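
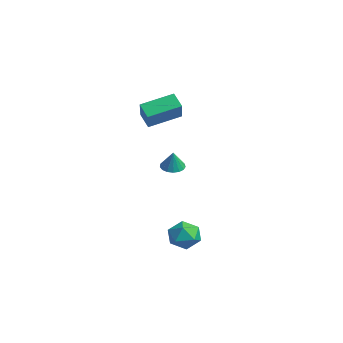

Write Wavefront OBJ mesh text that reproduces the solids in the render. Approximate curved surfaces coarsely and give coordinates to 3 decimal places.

v 0.011 0.76 0.543
v 0.614 0.855 0.349
v 0.369 0.64 1.597
v 0.513 1.136 0.415
v 0.297 1.332 0.511
v 0.016 1.396 0.613
v -0.266 1.315 0.7
v -0.485 1.106 0.75
v -0.59 0.819 0.753
v -0.557 0.517 0.708
v -0.394 0.272 0.625
v -0.138 0.138 0.523
v 0.152 0.147 0.425
v 0.41 0.296 0.355
v 0.577 0.551 0.327
v 3.539 0.749 -3.189
v 4.127 0.149 -2.801
v 2.393 -0.149 -2.839
v 2.981 -0.749 -2.451
v 2.831 0.074 -2.055
v 3.539 0.629 -2.271
v 2.981 -0.629 -3.369
v 3.689 -0.074 -3.585
v 3.782 -0.702 -2.912
v 3.689 -0.268 -2.1
v 2.831 0.268 -3.54
v 2.738 0.702 -2.728
v -4.209 0.745 2.728
v -3.037 0.24 3.866
v -4.009 2.54 3.319
v -2.837 2.035 4.457
v -3.503 0.885 2.063
v -2.331 0.38 3.201
v -3.303 2.68 2.654
v -2.131 2.175 3.792
f 2 1 4
f 2 4 3
f 4 1 5
f 4 5 3
f 5 1 6
f 5 6 3
f 6 1 7
f 6 7 3
f 7 1 8
f 7 8 3
f 8 1 9
f 8 9 3
f 9 1 10
f 9 10 3
f 10 1 11
f 10 11 3
f 11 1 12
f 11 12 3
f 12 1 13
f 12 13 3
f 13 1 14
f 13 14 3
f 14 1 15
f 14 15 3
f 15 1 2
f 15 2 3
f 16 27 21
f 16 21 17
f 16 17 23
f 16 23 26
f 16 26 27
f 17 21 25
f 21 27 20
f 27 26 18
f 26 23 22
f 23 17 24
f 19 25 20
f 19 20 18
f 19 18 22
f 19 22 24
f 19 24 25
f 20 25 21
f 18 20 27
f 22 18 26
f 24 22 23
f 25 24 17
f 29 31 28
f 32 29 28
f 28 31 30
f 30 32 28
f 29 35 31
f 33 29 32
f 33 35 29
f 31 35 30
f 34 32 30
f 30 35 34
f 34 33 32
f 35 33 34



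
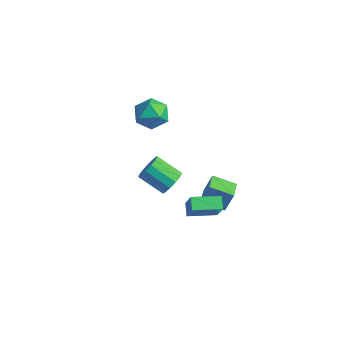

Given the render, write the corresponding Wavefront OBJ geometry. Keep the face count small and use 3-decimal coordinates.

v -4.078 2.727 1.565
v -3.069 2.185 1.529
v -4.851 1.235 2.351
v -3.842 0.693 2.315
v -3.989 1.583 3.022
v -3.511 2.505 2.536
v -4.409 0.915 1.344
v -3.931 1.837 0.858
v -3.273 1.065 1.392
v -3.014 1.478 2.429
v -4.906 1.942 1.451
v -4.647 2.355 2.488
v 3.484 -2.323 1.352
v 2.908 -1.865 1.777
v 2.701 -1.959 -0.101
v 2.125 -1.501 0.324
v 4.455 -0.939 1.176
v 3.879 -0.481 1.601
v 3.672 -0.575 -0.277
v 3.096 -0.117 0.148
v 1.176 0.853 -0.965
v 1.421 1.291 0.299
v 2.33 1.62 -1.455
v 2.575 2.059 -0.191
v 1.905 -0.119 -0.769
v 2.15 0.32 0.495
v 3.059 0.649 -1.259
v 3.304 1.087 0.005
v 0.874 -1.273 1.078
v 1.376 -1.519 1.719
v -0.013 -2.052 2.602
v -0.514 -1.807 1.962
v 1.257 -1.063 1.808
v -0.131 -1.596 2.691
v 1.017 -0.675 1.664
v -0.372 -1.208 2.548
v 0.732 -0.476 1.335
v -0.657 -1.009 2.218
v 0.491 -0.53 0.925
v -0.897 -1.063 1.808
v 0.373 -0.821 0.563
v -1.016 -1.354 1.446
v 0.413 -1.255 0.365
v -0.975 -1.788 1.248
v 0.601 -1.695 0.393
v -0.788 -2.228 1.276
v 0.875 -2.001 0.639
v -0.514 -2.534 1.522
v 1.148 -2.076 1.025
v -0.24 -2.609 1.908
v 1.335 -1.897 1.428
v -0.053 -2.43 2.311
f 1 12 6
f 1 6 2
f 1 2 8
f 1 8 11
f 1 11 12
f 2 6 10
f 6 12 5
f 12 11 3
f 11 8 7
f 8 2 9
f 4 10 5
f 4 5 3
f 4 3 7
f 4 7 9
f 4 9 10
f 5 10 6
f 3 5 12
f 7 3 11
f 9 7 8
f 10 9 2
f 14 16 13
f 17 14 13
f 13 16 15
f 15 17 13
f 14 20 16
f 18 14 17
f 18 20 14
f 16 20 15
f 19 17 15
f 15 20 19
f 19 18 17
f 20 18 19
f 22 24 21
f 25 22 21
f 21 24 23
f 23 25 21
f 22 28 24
f 26 22 25
f 26 28 22
f 24 28 23
f 27 25 23
f 23 28 27
f 27 26 25
f 28 26 27
f 30 29 33
f 30 33 31
f 31 33 34
f 31 34 32
f 33 29 35
f 33 35 34
f 34 35 36
f 34 36 32
f 35 29 37
f 35 37 36
f 36 37 38
f 36 38 32
f 37 29 39
f 37 39 38
f 38 39 40
f 38 40 32
f 39 29 41
f 39 41 40
f 40 41 42
f 40 42 32
f 41 29 43
f 41 43 42
f 42 43 44
f 42 44 32
f 43 29 45
f 43 45 44
f 44 45 46
f 44 46 32
f 45 29 47
f 45 47 46
f 46 47 48
f 46 48 32
f 47 29 49
f 47 49 48
f 48 49 50
f 48 50 32
f 49 29 51
f 49 51 50
f 50 51 52
f 50 52 32
f 51 29 30
f 51 30 52
f 52 30 31
f 52 31 32



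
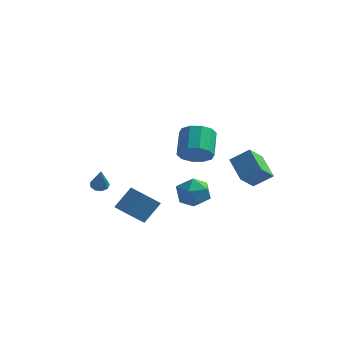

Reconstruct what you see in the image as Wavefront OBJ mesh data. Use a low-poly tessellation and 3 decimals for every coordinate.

v -1.308 -1.322 -4.974
v -1.93 -2.408 -3.823
v -2.388 -0.692 -4.962
v -3.009 -1.778 -3.811
v -0.711 -0.322 -3.709
v -1.332 -1.408 -2.558
v -1.79 0.308 -3.697
v -2.412 -0.778 -2.546
v -3.901 -1.868 -2.091
v -3.583 -2.254 -2.385
v -3.419 -2.632 -0.569
v -3.362 -1.937 -2.296
v -3.393 -1.587 -2.111
v -3.662 -1.369 -1.916
v -4.042 -1.384 -1.804
v -4.356 -1.626 -1.826
v -4.457 -1.98 -1.972
v -4.298 -2.283 -2.174
v -3.953 -2.391 -2.337
v 3.334 -2.989 0.032
v 3.762 -3.455 -0.898
v 1.998 -4.225 0.038
v 2.426 -4.691 -0.892
v 2.98 -4.773 0.083
v 3.805 -4.009 0.08
v 1.955 -3.671 -0.94
v 2.78 -2.907 -0.943
v 2.909 -3.876 -1.499
v 3.542 -4.558 -0.867
v 2.218 -3.122 0.007
v 2.851 -3.804 0.639
v 2.847 -3.478 2.346
v 3.746 -3.593 2.877
v 3.291 -2.218 3.945
v 2.393 -2.102 3.414
v 3.853 -3.179 2.389
v 3.399 -1.804 3.457
v 3.576 -2.879 1.885
v 3.122 -1.503 2.953
v 3.021 -2.807 1.556
v 2.566 -1.432 2.625
v 2.399 -2.992 1.53
v 1.945 -1.616 2.598
v 1.949 -3.362 1.815
v 1.494 -1.987 2.883
v 1.841 -3.776 2.303
v 1.387 -2.401 3.371
v 2.118 -4.077 2.807
v 1.664 -2.701 3.875
v 2.674 -4.148 3.135
v 2.219 -2.773 4.204
v 3.295 -3.964 3.162
v 2.841 -2.588 4.23
v 4.119 2.122 -2.416
v 3.802 0.894 -1.361
v 2.969 3.2 -1.506
v 2.652 1.971 -0.451
v 5.208 2.569 -1.569
v 4.891 1.34 -0.514
v 4.058 3.646 -0.659
v 3.741 2.418 0.396
f 2 4 1
f 5 2 1
f 1 4 3
f 3 5 1
f 2 8 4
f 6 2 5
f 6 8 2
f 4 8 3
f 7 5 3
f 3 8 7
f 7 6 5
f 8 6 7
f 10 9 12
f 10 12 11
f 12 9 13
f 12 13 11
f 13 9 14
f 13 14 11
f 14 9 15
f 14 15 11
f 15 9 16
f 15 16 11
f 16 9 17
f 16 17 11
f 17 9 18
f 17 18 11
f 18 9 19
f 18 19 11
f 19 9 10
f 19 10 11
f 20 31 25
f 20 25 21
f 20 21 27
f 20 27 30
f 20 30 31
f 21 25 29
f 25 31 24
f 31 30 22
f 30 27 26
f 27 21 28
f 23 29 24
f 23 24 22
f 23 22 26
f 23 26 28
f 23 28 29
f 24 29 25
f 22 24 31
f 26 22 30
f 28 26 27
f 29 28 21
f 33 32 36
f 33 36 34
f 34 36 37
f 34 37 35
f 36 32 38
f 36 38 37
f 37 38 39
f 37 39 35
f 38 32 40
f 38 40 39
f 39 40 41
f 39 41 35
f 40 32 42
f 40 42 41
f 41 42 43
f 41 43 35
f 42 32 44
f 42 44 43
f 43 44 45
f 43 45 35
f 44 32 46
f 44 46 45
f 45 46 47
f 45 47 35
f 46 32 48
f 46 48 47
f 47 48 49
f 47 49 35
f 48 32 50
f 48 50 49
f 49 50 51
f 49 51 35
f 50 32 52
f 50 52 51
f 51 52 53
f 51 53 35
f 52 32 33
f 52 33 53
f 53 33 34
f 53 34 35
f 55 57 54
f 58 55 54
f 54 57 56
f 56 58 54
f 55 61 57
f 59 55 58
f 59 61 55
f 57 61 56
f 60 58 56
f 56 61 60
f 60 59 58
f 61 59 60



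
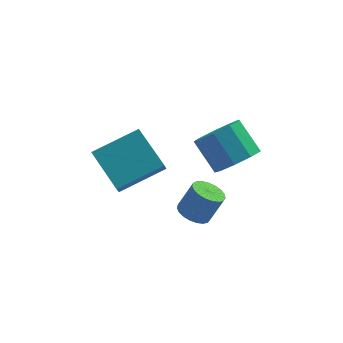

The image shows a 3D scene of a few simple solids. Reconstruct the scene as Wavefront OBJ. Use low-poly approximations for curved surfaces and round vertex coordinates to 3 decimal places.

v 2.629 1.634 -1.338
v 3.138 2.46 -1.713
v 2.399 3.412 -0.617
v 1.891 2.586 -0.242
v 2.521 2.377 -2.058
v 1.782 3.33 -0.961
v 1.954 1.946 -2.065
v 1.216 2.899 -0.968
v 1.704 1.37 -1.733
v 0.965 2.322 -0.636
v 1.887 0.916 -1.216
v 1.148 1.869 -0.119
v 2.417 0.798 -0.756
v 1.678 1.751 0.341
v 3.046 1.072 -0.569
v 2.308 2.024 0.528
v 3.481 1.608 -0.742
v 2.742 2.56 0.355
v 3.517 2.156 -1.194
v 2.778 3.109 -0.097
v -2.887 3.035 -1.91
v -2.988 2.551 -1.256
v -1.011 3.669 -1.153
v -1.112 3.185 -0.499
v -1.988 1.535 -2.881
v -2.089 1.051 -2.227
v -0.112 2.169 -2.124
v -0.213 1.685 -1.47
v 0.888 1.266 -4.162
v 1.41 0.813 -4.364
v 2.015 0.982 -3.18
v 1.492 1.434 -2.978
v 1.517 1.077 -4.457
v 2.122 1.246 -3.273
v 1.515 1.374 -4.498
v 2.12 1.542 -3.314
v 1.405 1.652 -4.481
v 2.01 1.82 -3.297
v 1.205 1.863 -4.409
v 1.81 2.031 -3.225
v 0.951 1.971 -4.294
v 1.555 2.139 -3.11
v 0.685 1.957 -4.157
v 1.29 2.125 -2.973
v 0.455 1.823 -4.02
v 1.059 1.992 -2.836
v 0.299 1.594 -3.908
v 0.904 1.762 -2.724
v 0.245 1.307 -3.84
v 0.85 1.475 -2.656
v 0.302 1.013 -3.827
v 0.907 1.182 -2.643
v 0.461 0.764 -3.873
v 1.065 0.932 -2.689
v 0.693 0.6 -3.968
v 1.298 0.769 -2.784
v 0.959 0.552 -4.097
v 1.564 0.721 -2.913
v 1.212 0.628 -4.237
v 1.817 0.796 -3.053
f 2 1 5
f 2 5 3
f 3 5 6
f 3 6 4
f 5 1 7
f 5 7 6
f 6 7 8
f 6 8 4
f 7 1 9
f 7 9 8
f 8 9 10
f 8 10 4
f 9 1 11
f 9 11 10
f 10 11 12
f 10 12 4
f 11 1 13
f 11 13 12
f 12 13 14
f 12 14 4
f 13 1 15
f 13 15 14
f 14 15 16
f 14 16 4
f 15 1 17
f 15 17 16
f 16 17 18
f 16 18 4
f 17 1 19
f 17 19 18
f 18 19 20
f 18 20 4
f 19 1 2
f 19 2 20
f 20 2 3
f 20 3 4
f 22 24 21
f 25 22 21
f 21 24 23
f 23 25 21
f 22 28 24
f 26 22 25
f 26 28 22
f 24 28 23
f 27 25 23
f 23 28 27
f 27 26 25
f 28 26 27
f 30 29 33
f 30 33 31
f 31 33 34
f 31 34 32
f 33 29 35
f 33 35 34
f 34 35 36
f 34 36 32
f 35 29 37
f 35 37 36
f 36 37 38
f 36 38 32
f 37 29 39
f 37 39 38
f 38 39 40
f 38 40 32
f 39 29 41
f 39 41 40
f 40 41 42
f 40 42 32
f 41 29 43
f 41 43 42
f 42 43 44
f 42 44 32
f 43 29 45
f 43 45 44
f 44 45 46
f 44 46 32
f 45 29 47
f 45 47 46
f 46 47 48
f 46 48 32
f 47 29 49
f 47 49 48
f 48 49 50
f 48 50 32
f 49 29 51
f 49 51 50
f 50 51 52
f 50 52 32
f 51 29 53
f 51 53 52
f 52 53 54
f 52 54 32
f 53 29 55
f 53 55 54
f 54 55 56
f 54 56 32
f 55 29 57
f 55 57 56
f 56 57 58
f 56 58 32
f 57 29 59
f 57 59 58
f 58 59 60
f 58 60 32
f 59 29 30
f 59 30 60
f 60 30 31
f 60 31 32



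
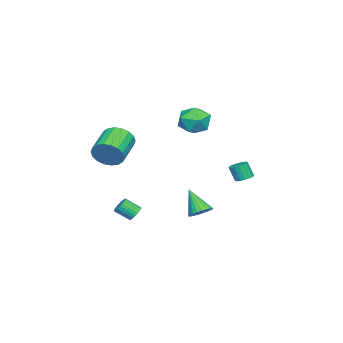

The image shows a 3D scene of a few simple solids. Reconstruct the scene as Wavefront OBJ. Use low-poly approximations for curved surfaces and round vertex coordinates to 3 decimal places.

v -3.649 4.127 -0.89
v -3.165 3.863 -0.99
v -3.187 3.47 -0.049
v -3.671 3.733 0.05
v -3.09 4.1 -0.889
v -3.111 3.706 0.052
v -3.143 4.342 -0.789
v -3.164 3.949 0.152
v -3.311 4.536 -0.712
v -3.333 4.143 0.229
v -3.558 4.636 -0.676
v -3.579 4.242 0.265
v -3.825 4.619 -0.689
v -3.846 4.225 0.252
v -4.052 4.489 -0.748
v -4.073 4.096 0.193
v -4.187 4.276 -0.84
v -4.208 3.883 0.101
v -4.198 4.029 -0.944
v -4.22 3.636 -0.003
v -4.084 3.805 -1.035
v -4.106 3.411 -0.094
v -3.87 3.654 -1.093
v -3.892 3.261 -0.152
v -3.606 3.611 -1.105
v -3.628 3.218 -0.164
v -3.352 3.687 -1.068
v -3.373 3.293 -0.127
v 1.588 -0.161 -2.19
v 1.946 0.141 -1.942
v 2.189 -0.657 -1.321
v 1.832 -0.959 -1.57
v 1.776 0.178 -1.829
v 2.02 -0.62 -1.208
v 1.579 0.163 -1.771
v 1.822 -0.636 -1.15
v 1.382 0.098 -1.776
v 1.626 -0.7 -1.156
v 1.217 -0.006 -1.845
v 1.461 -0.804 -1.225
v 1.109 -0.133 -1.967
v 1.352 -0.931 -1.346
v 1.073 -0.265 -2.122
v 1.317 -1.063 -1.501
v 1.116 -0.381 -2.288
v 1.36 -1.179 -1.667
v 1.231 -0.463 -2.439
v 1.474 -1.261 -1.818
v 1.4 -0.5 -2.552
v 1.644 -1.298 -1.931
v 1.598 -0.484 -2.61
v 1.841 -1.283 -1.989
v 1.794 -0.42 -2.604
v 2.038 -1.218 -1.984
v 1.959 -0.316 -2.535
v 2.203 -1.114 -1.915
v 2.068 -0.189 -2.414
v 2.311 -0.987 -1.793
v 2.103 -0.057 -2.259
v 2.347 -0.855 -1.638
v 2.06 0.059 -2.093
v 2.304 -0.739 -1.472
v -3.4 2.022 2.572
v -2.818 1.749 3.431
v -4.362 0.591 2.769
v -3.78 0.318 3.628
v -4.435 1.166 3.671
v -3.841 2.051 3.549
v -3.339 0.289 2.651
v -2.745 1.174 2.529
v -2.781 0.678 3.48
v -3.459 1.22 4.11
v -3.721 1.12 2.09
v -4.399 1.662 2.72
v 2.9 4.092 -0.843
v 3.314 3.561 -1.037
v 2.38 3.208 0.463
v 3.481 3.703 -0.874
v 3.561 3.903 -0.707
v 3.539 4.133 -0.56
v 3.421 4.356 -0.456
v 3.223 4.539 -0.411
v 2.976 4.654 -0.432
v 2.718 4.683 -0.516
v 2.487 4.622 -0.649
v 2.319 4.481 -0.811
v 2.24 4.28 -0.979
v 2.261 4.051 -1.125
v 2.38 3.828 -1.229
v 2.578 3.645 -1.274
v 2.825 3.53 -1.253
v 3.083 3.5 -1.17
v 4.218 -0.557 3.086
v 4.506 -1.025 3.824
v 2.829 -1.13 4.412
v 2.542 -0.663 3.674
v 4.526 -0.636 3.95
v 2.849 -0.741 4.537
v 4.485 -0.231 3.904
v 2.808 -0.336 4.492
v 4.391 0.109 3.697
v 2.714 0.004 4.284
v 4.262 0.317 3.368
v 2.585 0.212 3.956
v 4.126 0.352 2.984
v 2.449 0.247 3.571
v 4.007 0.207 2.62
v 2.33 0.102 3.207
v 3.931 -0.09 2.348
v 2.254 -0.195 2.936
v 3.911 -0.479 2.223
v 2.234 -0.584 2.81
v 3.952 -0.884 2.268
v 2.275 -0.989 2.856
v 4.046 -1.224 2.476
v 2.369 -1.329 3.063
v 4.175 -1.432 2.804
v 2.498 -1.537 3.392
v 4.311 -1.467 3.189
v 2.634 -1.572 3.776
v 4.43 -1.322 3.553
v 2.753 -1.427 4.14
f 2 1 5
f 2 5 3
f 3 5 6
f 3 6 4
f 5 1 7
f 5 7 6
f 6 7 8
f 6 8 4
f 7 1 9
f 7 9 8
f 8 9 10
f 8 10 4
f 9 1 11
f 9 11 10
f 10 11 12
f 10 12 4
f 11 1 13
f 11 13 12
f 12 13 14
f 12 14 4
f 13 1 15
f 13 15 14
f 14 15 16
f 14 16 4
f 15 1 17
f 15 17 16
f 16 17 18
f 16 18 4
f 17 1 19
f 17 19 18
f 18 19 20
f 18 20 4
f 19 1 21
f 19 21 20
f 20 21 22
f 20 22 4
f 21 1 23
f 21 23 22
f 22 23 24
f 22 24 4
f 23 1 25
f 23 25 24
f 24 25 26
f 24 26 4
f 25 1 27
f 25 27 26
f 26 27 28
f 26 28 4
f 27 1 2
f 27 2 28
f 28 2 3
f 28 3 4
f 30 29 33
f 30 33 31
f 31 33 34
f 31 34 32
f 33 29 35
f 33 35 34
f 34 35 36
f 34 36 32
f 35 29 37
f 35 37 36
f 36 37 38
f 36 38 32
f 37 29 39
f 37 39 38
f 38 39 40
f 38 40 32
f 39 29 41
f 39 41 40
f 40 41 42
f 40 42 32
f 41 29 43
f 41 43 42
f 42 43 44
f 42 44 32
f 43 29 45
f 43 45 44
f 44 45 46
f 44 46 32
f 45 29 47
f 45 47 46
f 46 47 48
f 46 48 32
f 47 29 49
f 47 49 48
f 48 49 50
f 48 50 32
f 49 29 51
f 49 51 50
f 50 51 52
f 50 52 32
f 51 29 53
f 51 53 52
f 52 53 54
f 52 54 32
f 53 29 55
f 53 55 54
f 54 55 56
f 54 56 32
f 55 29 57
f 55 57 56
f 56 57 58
f 56 58 32
f 57 29 59
f 57 59 58
f 58 59 60
f 58 60 32
f 59 29 61
f 59 61 60
f 60 61 62
f 60 62 32
f 61 29 30
f 61 30 62
f 62 30 31
f 62 31 32
f 63 74 68
f 63 68 64
f 63 64 70
f 63 70 73
f 63 73 74
f 64 68 72
f 68 74 67
f 74 73 65
f 73 70 69
f 70 64 71
f 66 72 67
f 66 67 65
f 66 65 69
f 66 69 71
f 66 71 72
f 67 72 68
f 65 67 74
f 69 65 73
f 71 69 70
f 72 71 64
f 76 75 78
f 76 78 77
f 78 75 79
f 78 79 77
f 79 75 80
f 79 80 77
f 80 75 81
f 80 81 77
f 81 75 82
f 81 82 77
f 82 75 83
f 82 83 77
f 83 75 84
f 83 84 77
f 84 75 85
f 84 85 77
f 85 75 86
f 85 86 77
f 86 75 87
f 86 87 77
f 87 75 88
f 87 88 77
f 88 75 89
f 88 89 77
f 89 75 90
f 89 90 77
f 90 75 91
f 90 91 77
f 91 75 92
f 91 92 77
f 92 75 76
f 92 76 77
f 94 93 97
f 94 97 95
f 95 97 98
f 95 98 96
f 97 93 99
f 97 99 98
f 98 99 100
f 98 100 96
f 99 93 101
f 99 101 100
f 100 101 102
f 100 102 96
f 101 93 103
f 101 103 102
f 102 103 104
f 102 104 96
f 103 93 105
f 103 105 104
f 104 105 106
f 104 106 96
f 105 93 107
f 105 107 106
f 106 107 108
f 106 108 96
f 107 93 109
f 107 109 108
f 108 109 110
f 108 110 96
f 109 93 111
f 109 111 110
f 110 111 112
f 110 112 96
f 111 93 113
f 111 113 112
f 112 113 114
f 112 114 96
f 113 93 115
f 113 115 114
f 114 115 116
f 114 116 96
f 115 93 117
f 115 117 116
f 116 117 118
f 116 118 96
f 117 93 119
f 117 119 118
f 118 119 120
f 118 120 96
f 119 93 121
f 119 121 120
f 120 121 122
f 120 122 96
f 121 93 94
f 121 94 122
f 122 94 95
f 122 95 96



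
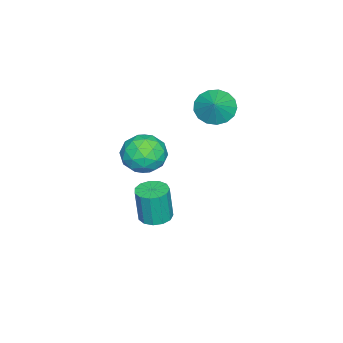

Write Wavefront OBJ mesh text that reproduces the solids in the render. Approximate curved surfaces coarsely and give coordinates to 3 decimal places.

v -3.971 2.41 2.644
v -3.337 2.764 1.832
v -3.009 2.73 3.536
v -3.607 3.187 1.973
v -3.961 3.433 2.267
v -4.318 3.444 2.648
v -4.595 3.218 3.028
v -4.729 2.807 3.32
v -4.689 2.305 3.458
v -4.485 1.827 3.409
v -4.164 1.483 3.185
v -3.798 1.351 2.837
v -3.472 1.462 2.445
v -3.26 1.79 2.099
v -3.211 2.26 1.878
v -1.602 0.199 -4.651
v -1.033 -0.481 -4.727
v -0.949 -0.639 -2.685
v -1.518 0.041 -2.609
v -0.754 -0.065 -4.707
v -0.67 -0.223 -2.665
v -0.744 0.435 -4.668
v -0.66 0.277 -2.626
v -1.007 0.86 -4.624
v -0.922 0.702 -2.582
v -1.459 1.075 -4.589
v -1.374 0.917 -2.547
v -1.956 1.012 -4.573
v -1.871 0.854 -2.531
v -2.341 0.691 -4.582
v -2.256 0.533 -2.54
v -2.491 0.214 -4.613
v -2.407 0.055 -2.571
v -2.36 -0.268 -4.656
v -2.275 -0.427 -2.614
v -1.988 -0.602 -4.697
v -1.903 -0.76 -2.655
v -1.493 -0.681 -4.724
v -1.408 -0.84 -2.682
v -0.625 -0.033 0.996
v -0.016 0.879 0.438
v 0.676 0.021 2.502
v 1.285 0.933 1.944
v 0.162 1.134 2.404
v -0.642 1.101 1.473
v 1.302 -0.201 1.467
v 0.498 -0.234 0.536
v 1.175 0.775 0.729
v 0.47 1.6 1.308
v 0.19 -0.7 1.632
v -0.515 0.125 2.211
v -0.435 0.419 0.585
v 1.095 0.481 2.355
v 0.434 0.6 2.626
v 0.792 1.136 2.298
v -0.803 0.549 1.193
v -0.445 1.085 0.865
v -0.34 1.235 2.021
v 1.105 -0.185 2.075
v 1.463 0.351 1.747
v -0.132 -0.236 0.642
v 0.226 0.3 0.314
v 1 -0.335 0.919
v 0.623 0.893 0.428
v 1.388 0.925 1.313
v 1.398 0.258 1.032
v 0.925 0.239 0.485
v 0.209 1.378 0.768
v 0.974 1.41 1.653
v 0.314 1.528 1.924
v -0.159 1.509 1.377
v 0.909 1.317 0.939
v -0.314 -0.51 1.287
v 0.451 -0.478 2.172
v 0.819 -0.609 1.563
v 0.346 -0.628 1.016
v -0.728 -0.025 1.627
v 0.037 0.007 2.512
v -0.265 0.661 2.455
v -0.738 0.642 1.908
v -0.249 -0.417 2.001
f 2 1 4
f 2 4 3
f 4 1 5
f 4 5 3
f 5 1 6
f 5 6 3
f 6 1 7
f 6 7 3
f 7 1 8
f 7 8 3
f 8 1 9
f 8 9 3
f 9 1 10
f 9 10 3
f 10 1 11
f 10 11 3
f 11 1 12
f 11 12 3
f 12 1 13
f 12 13 3
f 13 1 14
f 13 14 3
f 14 1 15
f 14 15 3
f 15 1 2
f 15 2 3
f 17 16 20
f 17 20 18
f 18 20 21
f 18 21 19
f 20 16 22
f 20 22 21
f 21 22 23
f 21 23 19
f 22 16 24
f 22 24 23
f 23 24 25
f 23 25 19
f 24 16 26
f 24 26 25
f 25 26 27
f 25 27 19
f 26 16 28
f 26 28 27
f 27 28 29
f 27 29 19
f 28 16 30
f 28 30 29
f 29 30 31
f 29 31 19
f 30 16 32
f 30 32 31
f 31 32 33
f 31 33 19
f 32 16 34
f 32 34 33
f 33 34 35
f 33 35 19
f 34 16 36
f 34 36 35
f 35 36 37
f 35 37 19
f 36 16 38
f 36 38 37
f 37 38 39
f 37 39 19
f 38 16 17
f 38 17 39
f 39 17 18
f 39 18 19
f 40 77 56
f 77 51 80
f 56 80 45
f 77 80 56
f 40 56 52
f 56 45 57
f 52 57 41
f 56 57 52
f 40 52 61
f 52 41 62
f 61 62 47
f 52 62 61
f 40 61 73
f 61 47 76
f 73 76 50
f 61 76 73
f 40 73 77
f 73 50 81
f 77 81 51
f 73 81 77
f 41 57 68
f 57 45 71
f 68 71 49
f 57 71 68
f 45 80 58
f 80 51 79
f 58 79 44
f 80 79 58
f 51 81 78
f 81 50 74
f 78 74 42
f 81 74 78
f 50 76 75
f 76 47 63
f 75 63 46
f 76 63 75
f 47 62 67
f 62 41 64
f 67 64 48
f 62 64 67
f 43 69 55
f 69 49 70
f 55 70 44
f 69 70 55
f 43 55 53
f 55 44 54
f 53 54 42
f 55 54 53
f 43 53 60
f 53 42 59
f 60 59 46
f 53 59 60
f 43 60 65
f 60 46 66
f 65 66 48
f 60 66 65
f 43 65 69
f 65 48 72
f 69 72 49
f 65 72 69
f 44 70 58
f 70 49 71
f 58 71 45
f 70 71 58
f 42 54 78
f 54 44 79
f 78 79 51
f 54 79 78
f 46 59 75
f 59 42 74
f 75 74 50
f 59 74 75
f 48 66 67
f 66 46 63
f 67 63 47
f 66 63 67
f 49 72 68
f 72 48 64
f 68 64 41
f 72 64 68



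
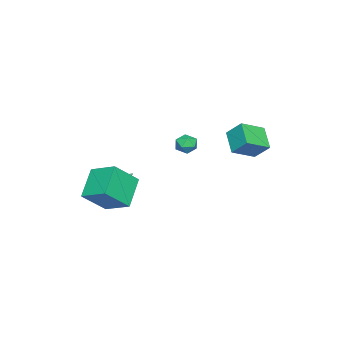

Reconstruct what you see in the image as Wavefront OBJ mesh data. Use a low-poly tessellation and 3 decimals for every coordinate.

v 3.514 -3.062 -3.297
v 1.906 -3.255 -1.976
v 3.885 -1.451 -2.61
v 2.278 -1.645 -1.288
v 4.722 -3.915 -1.952
v 3.115 -4.109 -0.63
v 5.094 -2.305 -1.264
v 3.486 -2.498 0.057
v -3.808 -1.229 -0.707
v -3.419 -0.697 -1.057
v -2.781 -1.703 -0.283
v -2.392 -1.171 -0.633
v -2.822 -0.995 -0.05
v -3.457 -0.702 -0.311
v -2.743 -1.698 -1.029
v -3.378 -1.405 -1.29
v -2.76 -0.987 -1.256
v -2.809 -0.553 -0.651
v -3.391 -1.847 -0.689
v -3.44 -1.413 -0.084
v -1.819 3.475 -0.304
v -2.885 2.705 0.642
v -1.673 4.423 0.632
v -2.738 3.653 1.578
v -0.582 2.607 0.382
v -1.647 1.837 1.328
v -0.435 3.555 1.318
v -1.501 2.785 2.264
v 1.251 -4.008 -3.009
v 1.92 -3.337 -3.26
v 0.529 -2.832 -1.791
v 1.487 -3.257 -3.593
v 0.979 -3.416 -3.741
v 0.558 -3.763 -3.657
v 0.357 -4.187 -3.366
v 0.439 -4.555 -2.962
v 0.78 -4.748 -2.573
v 1.27 -4.707 -2.322
v 1.754 -4.444 -2.289
v 2.079 -4.042 -2.485
v 2.14 -3.629 -2.846
f 2 4 1
f 5 2 1
f 1 4 3
f 3 5 1
f 2 8 4
f 6 2 5
f 6 8 2
f 4 8 3
f 7 5 3
f 3 8 7
f 7 6 5
f 8 6 7
f 9 20 14
f 9 14 10
f 9 10 16
f 9 16 19
f 9 19 20
f 10 14 18
f 14 20 13
f 20 19 11
f 19 16 15
f 16 10 17
f 12 18 13
f 12 13 11
f 12 11 15
f 12 15 17
f 12 17 18
f 13 18 14
f 11 13 20
f 15 11 19
f 17 15 16
f 18 17 10
f 22 24 21
f 25 22 21
f 21 24 23
f 23 25 21
f 22 28 24
f 26 22 25
f 26 28 22
f 24 28 23
f 27 25 23
f 23 28 27
f 27 26 25
f 28 26 27
f 30 29 32
f 30 32 31
f 32 29 33
f 32 33 31
f 33 29 34
f 33 34 31
f 34 29 35
f 34 35 31
f 35 29 36
f 35 36 31
f 36 29 37
f 36 37 31
f 37 29 38
f 37 38 31
f 38 29 39
f 38 39 31
f 39 29 40
f 39 40 31
f 40 29 41
f 40 41 31
f 41 29 30
f 41 30 31



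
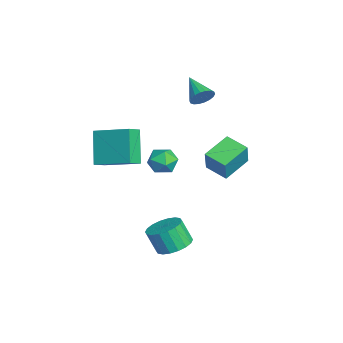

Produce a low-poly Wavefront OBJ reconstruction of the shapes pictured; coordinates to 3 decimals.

v -3.164 1.061 3.011
v -2.784 0.613 3.444
v -4.596 0.579 3.769
v -2.788 0.891 3.613
v -2.867 1.202 3.663
v -3.004 1.485 3.583
v -3.174 1.685 3.391
v -3.341 1.761 3.123
v -3.473 1.698 2.833
v -3.545 1.509 2.578
v -3.54 1.232 2.409
v -3.462 0.921 2.359
v -3.324 0.637 2.439
v -3.155 0.438 2.632
v -2.988 0.362 2.899
v -2.855 0.424 3.189
v 2.452 -1.191 -4.431
v 2.932 -0.416 -3.996
v 2.608 -0.934 -2.714
v 2.128 -1.709 -3.149
v 2.513 -0.262 -4.04
v 2.188 -0.78 -2.758
v 2.081 -0.291 -4.161
v 1.756 -0.809 -2.88
v 1.723 -0.499 -4.336
v 1.398 -1.017 -3.054
v 1.509 -0.844 -4.529
v 1.184 -1.362 -3.248
v 1.482 -1.258 -4.703
v 1.158 -1.776 -3.422
v 1.647 -1.658 -4.823
v 1.323 -2.176 -3.542
v 1.972 -1.966 -4.866
v 1.648 -2.484 -3.584
v 2.392 -2.12 -4.822
v 2.067 -2.638 -3.54
v 2.824 -2.091 -4.7
v 2.499 -2.609 -3.419
v 3.182 -1.883 -4.526
v 2.857 -2.401 -3.244
v 3.396 -1.538 -4.332
v 3.071 -2.056 -3.051
v 3.422 -1.124 -4.158
v 3.098 -1.642 -2.877
v 3.257 -0.724 -4.038
v 2.933 -1.242 -2.757
v -3.156 1.288 -2.405
v -2.526 1.115 -0.966
v -4.197 2.646 -1.785
v -3.567 2.472 -0.346
v -2.153 2.208 -2.734
v -1.523 2.034 -1.295
v -3.194 3.565 -2.114
v -2.564 3.392 -0.675
v -3.196 -1.199 -1.369
v -2.691 -0.45 -1.571
v -1.989 -1.85 -0.769
v -1.484 -1.101 -0.971
v -2.139 -1.056 -0.319
v -2.885 -0.653 -0.689
v -1.795 -1.647 -1.651
v -2.541 -1.244 -2.021
v -1.826 -0.727 -1.745
v -2.038 -0.362 -0.922
v -2.642 -1.938 -1.418
v -2.854 -1.573 -0.595
v -2.386 -4.193 1.319
v -1.74 -4.817 1.824
v -1.254 -2.463 2.011
v -0.608 -3.087 2.515
v -1.132 -4.313 -0.435
v -0.486 -4.937 0.069
v 0 -2.583 0.256
v 0.646 -3.207 0.761
f 2 1 4
f 2 4 3
f 4 1 5
f 4 5 3
f 5 1 6
f 5 6 3
f 6 1 7
f 6 7 3
f 7 1 8
f 7 8 3
f 8 1 9
f 8 9 3
f 9 1 10
f 9 10 3
f 10 1 11
f 10 11 3
f 11 1 12
f 11 12 3
f 12 1 13
f 12 13 3
f 13 1 14
f 13 14 3
f 14 1 15
f 14 15 3
f 15 1 16
f 15 16 3
f 16 1 2
f 16 2 3
f 18 17 21
f 18 21 19
f 19 21 22
f 19 22 20
f 21 17 23
f 21 23 22
f 22 23 24
f 22 24 20
f 23 17 25
f 23 25 24
f 24 25 26
f 24 26 20
f 25 17 27
f 25 27 26
f 26 27 28
f 26 28 20
f 27 17 29
f 27 29 28
f 28 29 30
f 28 30 20
f 29 17 31
f 29 31 30
f 30 31 32
f 30 32 20
f 31 17 33
f 31 33 32
f 32 33 34
f 32 34 20
f 33 17 35
f 33 35 34
f 34 35 36
f 34 36 20
f 35 17 37
f 35 37 36
f 36 37 38
f 36 38 20
f 37 17 39
f 37 39 38
f 38 39 40
f 38 40 20
f 39 17 41
f 39 41 40
f 40 41 42
f 40 42 20
f 41 17 43
f 41 43 42
f 42 43 44
f 42 44 20
f 43 17 45
f 43 45 44
f 44 45 46
f 44 46 20
f 45 17 18
f 45 18 46
f 46 18 19
f 46 19 20
f 48 50 47
f 51 48 47
f 47 50 49
f 49 51 47
f 48 54 50
f 52 48 51
f 52 54 48
f 50 54 49
f 53 51 49
f 49 54 53
f 53 52 51
f 54 52 53
f 55 66 60
f 55 60 56
f 55 56 62
f 55 62 65
f 55 65 66
f 56 60 64
f 60 66 59
f 66 65 57
f 65 62 61
f 62 56 63
f 58 64 59
f 58 59 57
f 58 57 61
f 58 61 63
f 58 63 64
f 59 64 60
f 57 59 66
f 61 57 65
f 63 61 62
f 64 63 56
f 68 70 67
f 71 68 67
f 67 70 69
f 69 71 67
f 68 74 70
f 72 68 71
f 72 74 68
f 70 74 69
f 73 71 69
f 69 74 73
f 73 72 71
f 74 72 73



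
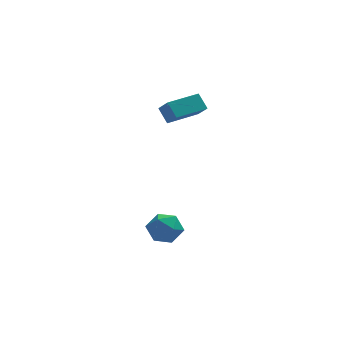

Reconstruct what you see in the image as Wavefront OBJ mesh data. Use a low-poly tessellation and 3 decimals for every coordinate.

v -2.191 1.983 2.238
v -1.87 1.321 2.915
v -0.654 2.796 2.303
v -0.333 2.134 2.98
v -1.867 1.426 1.54
v -1.546 0.764 2.217
v -0.33 2.239 1.605
v -0.009 1.577 2.282
v -2.554 -0.501 -3.257
v -1.807 -0.423 -3.797
v -2.853 -1.837 -3.863
v -2.106 -1.759 -4.403
v -2.007 -1.875 -3.49
v -1.822 -1.049 -3.116
v -2.838 -1.211 -4.544
v -2.653 -0.385 -4.17
v -1.982 -0.862 -4.592
v -1.469 -1.272 -3.941
v -3.191 -0.988 -3.719
v -2.678 -1.398 -3.068
f 2 4 1
f 5 2 1
f 1 4 3
f 3 5 1
f 2 8 4
f 6 2 5
f 6 8 2
f 4 8 3
f 7 5 3
f 3 8 7
f 7 6 5
f 8 6 7
f 9 20 14
f 9 14 10
f 9 10 16
f 9 16 19
f 9 19 20
f 10 14 18
f 14 20 13
f 20 19 11
f 19 16 15
f 16 10 17
f 12 18 13
f 12 13 11
f 12 11 15
f 12 15 17
f 12 17 18
f 13 18 14
f 11 13 20
f 15 11 19
f 17 15 16
f 18 17 10



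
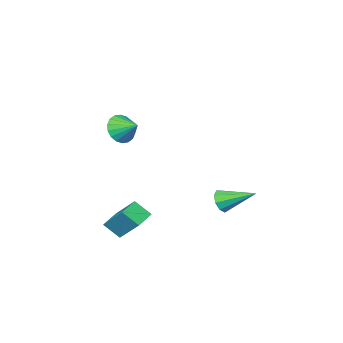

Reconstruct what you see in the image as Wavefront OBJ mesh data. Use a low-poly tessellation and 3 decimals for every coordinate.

v 3.155 -1.944 3.07
v 3.718 -1.566 2.574
v 2.945 -0.976 3.57
v 3.401 -1.534 2.379
v 3.035 -1.584 2.321
v 2.693 -1.704 2.411
v 2.442 -1.872 2.631
v 2.333 -2.055 2.939
v 2.386 -2.215 3.272
v 2.592 -2.322 3.566
v 2.909 -2.354 3.761
v 3.275 -2.305 3.819
v 3.617 -2.184 3.729
v 3.868 -2.016 3.509
v 3.977 -1.834 3.201
v 3.924 -1.673 2.868
v -2.605 -1.852 -3.211
v -2.135 -1.859 -2.678
v -3.515 -0.388 -2.389
v -1.981 -1.564 -3.032
v -2.118 -1.404 -3.47
v -2.483 -1.454 -3.786
v -2.905 -1.69 -3.833
v -3.186 -2.002 -3.589
v -3.195 -2.244 -3.168
v -2.928 -2.302 -2.767
v -2.509 -2.15 -2.573
v 2.278 -2.392 -3.662
v 2.22 -0.951 -2.291
v 3.218 -2.065 -3.966
v 3.16 -0.625 -2.594
v 2.74 -3.055 -2.946
v 2.682 -1.615 -1.574
v 3.68 -2.729 -3.249
v 3.622 -1.288 -1.878
f 2 1 4
f 2 4 3
f 4 1 5
f 4 5 3
f 5 1 6
f 5 6 3
f 6 1 7
f 6 7 3
f 7 1 8
f 7 8 3
f 8 1 9
f 8 9 3
f 9 1 10
f 9 10 3
f 10 1 11
f 10 11 3
f 11 1 12
f 11 12 3
f 12 1 13
f 12 13 3
f 13 1 14
f 13 14 3
f 14 1 15
f 14 15 3
f 15 1 16
f 15 16 3
f 16 1 2
f 16 2 3
f 18 17 20
f 18 20 19
f 20 17 21
f 20 21 19
f 21 17 22
f 21 22 19
f 22 17 23
f 22 23 19
f 23 17 24
f 23 24 19
f 24 17 25
f 24 25 19
f 25 17 26
f 25 26 19
f 26 17 27
f 26 27 19
f 27 17 18
f 27 18 19
f 29 31 28
f 32 29 28
f 28 31 30
f 30 32 28
f 29 35 31
f 33 29 32
f 33 35 29
f 31 35 30
f 34 32 30
f 30 35 34
f 34 33 32
f 35 33 34



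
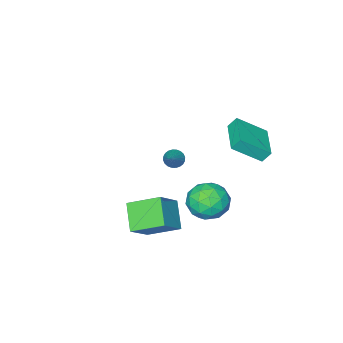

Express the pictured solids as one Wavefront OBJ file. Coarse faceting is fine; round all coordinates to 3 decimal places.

v -2.619 -3.473 -2.65
v -2.155 -3.877 -2.786
v -1.321 -2.407 -1.39
v -2.124 -3.708 -2.962
v -2.169 -3.502 -3.089
v -2.282 -3.293 -3.15
v -2.446 -3.111 -3.135
v -2.637 -2.984 -3.046
v -2.825 -2.931 -2.897
v -2.981 -2.962 -2.71
v -3.083 -3.07 -2.514
v -3.114 -3.239 -2.338
v -3.069 -3.444 -2.211
v -2.956 -3.654 -2.15
v -2.792 -3.836 -2.165
v -2.601 -3.963 -2.254
v -2.413 -4.015 -2.403
v -2.256 -3.985 -2.59
v 3.666 0.345 -0.765
v 2.538 1.781 0.075
v 2.263 -0.01 -2.042
v 1.134 1.426 -1.201
v 4.386 1.574 -1.899
v 3.257 3.01 -1.058
v 2.982 1.219 -3.175
v 1.854 2.655 -2.335
v -0.421 3.549 -0.206
v 0.211 4.533 0.239
v 1.309 2.507 -0.359
v 1.941 3.491 0.086
v 1.17 2.852 0.836
v 0.101 3.496 0.931
v 1.419 3.544 -1.051
v 0.35 4.188 -0.956
v 1.348 4.53 -0.283
v 1.194 4.103 0.882
v 0.326 2.937 -1.002
v 0.172 2.51 0.163
v -0.257 4.132 0.03
v 1.777 2.908 -0.15
v 1.323 2.532 0.291
v 1.695 3.111 0.552
v -0.321 3.523 0.437
v 0.05 4.101 0.698
v 0.613 3.114 1.049
v 1.47 2.939 -0.818
v 1.841 3.517 -0.557
v -0.175 3.929 -0.672
v 0.197 4.508 -0.411
v 0.907 3.926 -1.169
v 0.783 4.709 -0.016
v 1.8 4.097 -0.106
v 1.493 4.128 -0.774
v 0.865 4.506 -0.718
v 0.693 4.458 0.669
v 1.709 3.846 0.579
v 1.256 3.47 1.021
v 0.628 3.848 1.076
v 1.361 4.456 0.363
v -0.189 3.194 -0.699
v 0.827 2.582 -0.789
v 0.892 3.192 -1.196
v 0.264 3.57 -1.141
v -0.28 2.943 -0.014
v 0.737 2.331 -0.104
v 0.655 2.534 0.598
v 0.027 2.912 0.654
v 0.159 2.584 -0.483
v -1.874 1.912 3.687
v -2.229 2.213 4.337
v -3.234 2.807 2.527
v -3.59 3.109 3.177
v -0.61 3.671 3.563
v -0.966 3.973 4.213
v -1.971 4.567 2.403
v -2.326 4.868 3.053
f 2 1 4
f 2 4 3
f 4 1 5
f 4 5 3
f 5 1 6
f 5 6 3
f 6 1 7
f 6 7 3
f 7 1 8
f 7 8 3
f 8 1 9
f 8 9 3
f 9 1 10
f 9 10 3
f 10 1 11
f 10 11 3
f 11 1 12
f 11 12 3
f 12 1 13
f 12 13 3
f 13 1 14
f 13 14 3
f 14 1 15
f 14 15 3
f 15 1 16
f 15 16 3
f 16 1 17
f 16 17 3
f 17 1 18
f 17 18 3
f 18 1 2
f 18 2 3
f 20 22 19
f 23 20 19
f 19 22 21
f 21 23 19
f 20 26 22
f 24 20 23
f 24 26 20
f 22 26 21
f 25 23 21
f 21 26 25
f 25 24 23
f 26 24 25
f 27 64 43
f 64 38 67
f 43 67 32
f 64 67 43
f 27 43 39
f 43 32 44
f 39 44 28
f 43 44 39
f 27 39 48
f 39 28 49
f 48 49 34
f 39 49 48
f 27 48 60
f 48 34 63
f 60 63 37
f 48 63 60
f 27 60 64
f 60 37 68
f 64 68 38
f 60 68 64
f 28 44 55
f 44 32 58
f 55 58 36
f 44 58 55
f 32 67 45
f 67 38 66
f 45 66 31
f 67 66 45
f 38 68 65
f 68 37 61
f 65 61 29
f 68 61 65
f 37 63 62
f 63 34 50
f 62 50 33
f 63 50 62
f 34 49 54
f 49 28 51
f 54 51 35
f 49 51 54
f 30 56 42
f 56 36 57
f 42 57 31
f 56 57 42
f 30 42 40
f 42 31 41
f 40 41 29
f 42 41 40
f 30 40 47
f 40 29 46
f 47 46 33
f 40 46 47
f 30 47 52
f 47 33 53
f 52 53 35
f 47 53 52
f 30 52 56
f 52 35 59
f 56 59 36
f 52 59 56
f 31 57 45
f 57 36 58
f 45 58 32
f 57 58 45
f 29 41 65
f 41 31 66
f 65 66 38
f 41 66 65
f 33 46 62
f 46 29 61
f 62 61 37
f 46 61 62
f 35 53 54
f 53 33 50
f 54 50 34
f 53 50 54
f 36 59 55
f 59 35 51
f 55 51 28
f 59 51 55
f 70 72 69
f 73 70 69
f 69 72 71
f 71 73 69
f 70 76 72
f 74 70 73
f 74 76 70
f 72 76 71
f 75 73 71
f 71 76 75
f 75 74 73
f 76 74 75



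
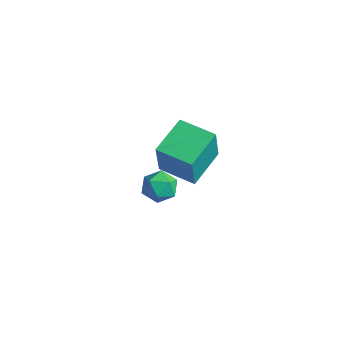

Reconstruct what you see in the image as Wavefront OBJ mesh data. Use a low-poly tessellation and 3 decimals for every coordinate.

v -3.072 2.1 -4.152
v -2.715 1.627 -2.273
v -3.631 3.883 -3.597
v -3.274 3.411 -1.718
v -1.426 2.669 -4.322
v -1.069 2.197 -2.443
v -1.985 4.453 -3.767
v -1.628 3.98 -1.888
v 0.772 -1.792 0.635
v 1.208 -1.287 1.054
v 1.732 -1.933 -0.194
v 2.168 -1.428 0.225
v 1.994 -2.139 0.521
v 1.401 -2.051 1.033
v 1.539 -1.169 -0.173
v 0.946 -1.081 0.339
v 1.683 -0.902 0.555
v 1.964 -1.501 0.984
v 0.976 -1.719 -0.124
v 1.257 -2.318 0.305
f 2 4 1
f 5 2 1
f 1 4 3
f 3 5 1
f 2 8 4
f 6 2 5
f 6 8 2
f 4 8 3
f 7 5 3
f 3 8 7
f 7 6 5
f 8 6 7
f 9 20 14
f 9 14 10
f 9 10 16
f 9 16 19
f 9 19 20
f 10 14 18
f 14 20 13
f 20 19 11
f 19 16 15
f 16 10 17
f 12 18 13
f 12 13 11
f 12 11 15
f 12 15 17
f 12 17 18
f 13 18 14
f 11 13 20
f 15 11 19
f 17 15 16
f 18 17 10



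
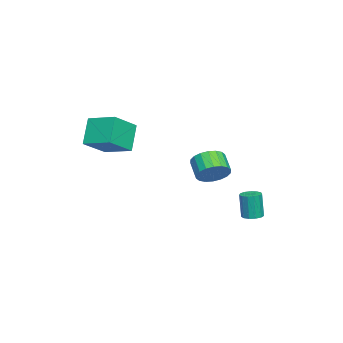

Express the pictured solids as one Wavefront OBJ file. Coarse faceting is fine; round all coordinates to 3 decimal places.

v -2.847 1.563 -0.766
v -2.203 1.721 0.086
v -3.188 1.156 0.938
v -3.833 0.997 0.086
v -2.455 2.13 0.066
v -3.441 1.564 0.917
v -2.785 2.426 -0.12
v -3.771 1.86 0.731
v -3.127 2.551 -0.433
v -4.113 1.986 0.418
v -3.414 2.481 -0.812
v -4.4 1.915 0.039
v -3.588 2.229 -1.182
v -4.574 1.663 -0.331
v -3.616 1.844 -1.469
v -4.602 1.279 -0.618
v -3.492 1.404 -1.618
v -4.477 0.839 -0.766
v -3.239 0.996 -1.597
v -4.225 0.43 -0.746
v -2.909 0.7 -1.411
v -3.895 0.134 -0.56
v -2.567 0.574 -1.098
v -3.553 0.009 -0.247
v -2.28 0.645 -0.719
v -3.266 0.079 0.132
v -2.106 0.897 -0.349
v -3.092 0.331 0.502
v -2.078 1.281 -0.062
v -3.064 0.716 0.789
v -1.579 -4.38 3.03
v -0.027 -5.256 4.16
v -0.925 -2.606 3.509
v 0.627 -3.483 4.638
v -0.407 -4.377 1.422
v 1.145 -5.254 2.551
v 0.247 -2.604 1.9
v 1.799 -3.48 3.03
v -3.323 3.845 -4.186
v -2.979 4.428 -4.117
v -3.074 4.278 -2.366
v -3.417 3.695 -2.434
v -3.35 4.522 -4.129
v -3.445 4.372 -2.378
v -3.713 4.402 -4.159
v -3.807 4.251 -2.408
v -3.951 4.104 -4.197
v -4.046 3.954 -2.446
v -3.99 3.725 -4.232
v -4.085 3.574 -2.481
v -3.817 3.383 -4.252
v -3.912 3.233 -2.501
v -3.487 3.189 -4.251
v -3.582 3.038 -2.5
v -3.105 3.202 -4.229
v -3.2 3.052 -2.478
v -2.792 3.42 -4.193
v -2.887 3.27 -2.442
v -2.647 3.773 -4.155
v -2.742 3.623 -2.404
v -2.717 4.149 -4.127
v -2.812 3.998 -2.376
f 2 1 5
f 2 5 3
f 3 5 6
f 3 6 4
f 5 1 7
f 5 7 6
f 6 7 8
f 6 8 4
f 7 1 9
f 7 9 8
f 8 9 10
f 8 10 4
f 9 1 11
f 9 11 10
f 10 11 12
f 10 12 4
f 11 1 13
f 11 13 12
f 12 13 14
f 12 14 4
f 13 1 15
f 13 15 14
f 14 15 16
f 14 16 4
f 15 1 17
f 15 17 16
f 16 17 18
f 16 18 4
f 17 1 19
f 17 19 18
f 18 19 20
f 18 20 4
f 19 1 21
f 19 21 20
f 20 21 22
f 20 22 4
f 21 1 23
f 21 23 22
f 22 23 24
f 22 24 4
f 23 1 25
f 23 25 24
f 24 25 26
f 24 26 4
f 25 1 27
f 25 27 26
f 26 27 28
f 26 28 4
f 27 1 29
f 27 29 28
f 28 29 30
f 28 30 4
f 29 1 2
f 29 2 30
f 30 2 3
f 30 3 4
f 32 34 31
f 35 32 31
f 31 34 33
f 33 35 31
f 32 38 34
f 36 32 35
f 36 38 32
f 34 38 33
f 37 35 33
f 33 38 37
f 37 36 35
f 38 36 37
f 40 39 43
f 40 43 41
f 41 43 44
f 41 44 42
f 43 39 45
f 43 45 44
f 44 45 46
f 44 46 42
f 45 39 47
f 45 47 46
f 46 47 48
f 46 48 42
f 47 39 49
f 47 49 48
f 48 49 50
f 48 50 42
f 49 39 51
f 49 51 50
f 50 51 52
f 50 52 42
f 51 39 53
f 51 53 52
f 52 53 54
f 52 54 42
f 53 39 55
f 53 55 54
f 54 55 56
f 54 56 42
f 55 39 57
f 55 57 56
f 56 57 58
f 56 58 42
f 57 39 59
f 57 59 58
f 58 59 60
f 58 60 42
f 59 39 61
f 59 61 60
f 60 61 62
f 60 62 42
f 61 39 40
f 61 40 62
f 62 40 41
f 62 41 42



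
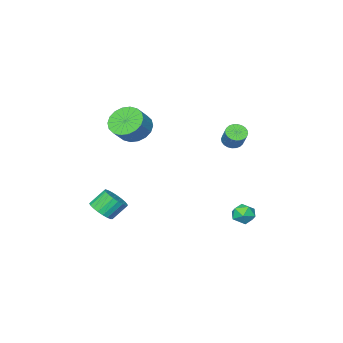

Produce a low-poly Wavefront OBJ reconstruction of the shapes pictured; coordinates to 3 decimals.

v 3.462 -1.967 3.054
v 3.993 -2.809 2.752
v 4.849 -2.574 3.603
v 4.318 -1.733 3.906
v 4.168 -2.475 2.484
v 5.024 -2.24 3.335
v 4.203 -2.04 2.329
v 5.06 -1.806 3.18
v 4.092 -1.591 2.317
v 4.948 -1.357 3.169
v 3.856 -1.216 2.452
v 4.712 -0.982 3.303
v 3.541 -0.991 2.706
v 4.398 -0.756 3.557
v 3.211 -0.958 3.029
v 4.068 -0.724 3.88
v 2.931 -1.126 3.357
v 3.787 -0.891 4.208
v 2.756 -1.46 3.625
v 3.612 -1.225 4.476
v 2.72 -1.894 3.78
v 3.577 -1.66 4.631
v 2.832 -2.343 3.791
v 3.688 -2.109 4.643
v 3.068 -2.718 3.657
v 3.924 -2.484 4.508
v 3.382 -2.944 3.403
v 4.239 -2.709 4.254
v 3.712 -2.976 3.08
v 4.569 -2.742 3.931
v -0.868 2.823 -3.212
v -0.159 2.638 -3.023
v -1.121 1.642 -3.417
v -0.412 1.457 -3.228
v -0.891 1.711 -2.699
v -0.735 2.44 -2.573
v -0.545 1.84 -3.867
v -0.389 2.569 -3.741
v 0.041 2.03 -3.428
v -0.173 1.951 -2.706
v -1.107 2.329 -3.734
v -1.321 2.25 -3.012
v 4.35 -3.918 -3.737
v 4.945 -4.064 -3.163
v 4.146 -3.727 -2.249
v 3.55 -3.582 -2.823
v 4.999 -3.728 -3.239
v 4.2 -3.391 -2.325
v 4.941 -3.424 -3.402
v 4.141 -3.087 -2.488
v 4.78 -3.206 -3.623
v 3.981 -2.869 -2.709
v 4.545 -3.111 -3.863
v 3.746 -2.775 -2.949
v 4.276 -3.156 -4.082
v 3.477 -2.819 -3.168
v 4.02 -3.332 -4.241
v 3.221 -2.996 -3.327
v 3.821 -3.61 -4.313
v 3.022 -3.274 -3.399
v 3.713 -3.941 -4.285
v 2.914 -3.605 -3.371
v 3.716 -4.269 -4.162
v 2.916 -3.932 -3.249
v 3.828 -4.535 -3.966
v 3.028 -4.198 -3.053
v 4.03 -4.695 -3.731
v 3.23 -4.358 -2.817
v 4.287 -4.721 -3.496
v 3.488 -4.384 -2.582
v 4.555 -4.608 -3.303
v 3.756 -4.271 -2.389
v 4.788 -4.375 -3.185
v 3.989 -4.039 -2.271
v 0.564 2.515 2.866
v 0.871 2.056 3.101
v 1.223 2.766 4.029
v 0.916 3.225 3.794
v 1.033 2.154 2.964
v 1.385 2.864 3.892
v 1.124 2.308 2.812
v 1.476 3.017 3.74
v 1.13 2.492 2.669
v 1.482 3.202 3.597
v 1.05 2.681 2.555
v 1.402 3.39 3.483
v 0.895 2.844 2.489
v 1.247 3.553 3.417
v 0.691 2.957 2.48
v 1.043 3.666 3.408
v 0.467 3.003 2.53
v 0.819 3.712 3.458
v 0.257 2.974 2.631
v 0.609 3.684 3.559
v 0.095 2.876 2.768
v 0.447 3.586 3.696
v 0.004 2.723 2.92
v 0.356 3.432 3.848
v -0.002 2.538 3.063
v 0.35 3.248 3.991
v 0.078 2.35 3.177
v 0.43 3.059 4.105
v 0.233 2.187 3.243
v 0.585 2.896 4.171
v 0.437 2.074 3.252
v 0.789 2.783 4.18
v 0.661 2.028 3.202
v 1.013 2.737 4.13
f 2 1 5
f 2 5 3
f 3 5 6
f 3 6 4
f 5 1 7
f 5 7 6
f 6 7 8
f 6 8 4
f 7 1 9
f 7 9 8
f 8 9 10
f 8 10 4
f 9 1 11
f 9 11 10
f 10 11 12
f 10 12 4
f 11 1 13
f 11 13 12
f 12 13 14
f 12 14 4
f 13 1 15
f 13 15 14
f 14 15 16
f 14 16 4
f 15 1 17
f 15 17 16
f 16 17 18
f 16 18 4
f 17 1 19
f 17 19 18
f 18 19 20
f 18 20 4
f 19 1 21
f 19 21 20
f 20 21 22
f 20 22 4
f 21 1 23
f 21 23 22
f 22 23 24
f 22 24 4
f 23 1 25
f 23 25 24
f 24 25 26
f 24 26 4
f 25 1 27
f 25 27 26
f 26 27 28
f 26 28 4
f 27 1 29
f 27 29 28
f 28 29 30
f 28 30 4
f 29 1 2
f 29 2 30
f 30 2 3
f 30 3 4
f 31 42 36
f 31 36 32
f 31 32 38
f 31 38 41
f 31 41 42
f 32 36 40
f 36 42 35
f 42 41 33
f 41 38 37
f 38 32 39
f 34 40 35
f 34 35 33
f 34 33 37
f 34 37 39
f 34 39 40
f 35 40 36
f 33 35 42
f 37 33 41
f 39 37 38
f 40 39 32
f 44 43 47
f 44 47 45
f 45 47 48
f 45 48 46
f 47 43 49
f 47 49 48
f 48 49 50
f 48 50 46
f 49 43 51
f 49 51 50
f 50 51 52
f 50 52 46
f 51 43 53
f 51 53 52
f 52 53 54
f 52 54 46
f 53 43 55
f 53 55 54
f 54 55 56
f 54 56 46
f 55 43 57
f 55 57 56
f 56 57 58
f 56 58 46
f 57 43 59
f 57 59 58
f 58 59 60
f 58 60 46
f 59 43 61
f 59 61 60
f 60 61 62
f 60 62 46
f 61 43 63
f 61 63 62
f 62 63 64
f 62 64 46
f 63 43 65
f 63 65 64
f 64 65 66
f 64 66 46
f 65 43 67
f 65 67 66
f 66 67 68
f 66 68 46
f 67 43 69
f 67 69 68
f 68 69 70
f 68 70 46
f 69 43 71
f 69 71 70
f 70 71 72
f 70 72 46
f 71 43 73
f 71 73 72
f 72 73 74
f 72 74 46
f 73 43 44
f 73 44 74
f 74 44 45
f 74 45 46
f 76 75 79
f 76 79 77
f 77 79 80
f 77 80 78
f 79 75 81
f 79 81 80
f 80 81 82
f 80 82 78
f 81 75 83
f 81 83 82
f 82 83 84
f 82 84 78
f 83 75 85
f 83 85 84
f 84 85 86
f 84 86 78
f 85 75 87
f 85 87 86
f 86 87 88
f 86 88 78
f 87 75 89
f 87 89 88
f 88 89 90
f 88 90 78
f 89 75 91
f 89 91 90
f 90 91 92
f 90 92 78
f 91 75 93
f 91 93 92
f 92 93 94
f 92 94 78
f 93 75 95
f 93 95 94
f 94 95 96
f 94 96 78
f 95 75 97
f 95 97 96
f 96 97 98
f 96 98 78
f 97 75 99
f 97 99 98
f 98 99 100
f 98 100 78
f 99 75 101
f 99 101 100
f 100 101 102
f 100 102 78
f 101 75 103
f 101 103 102
f 102 103 104
f 102 104 78
f 103 75 105
f 103 105 104
f 104 105 106
f 104 106 78
f 105 75 107
f 105 107 106
f 106 107 108
f 106 108 78
f 107 75 76
f 107 76 108
f 108 76 77
f 108 77 78



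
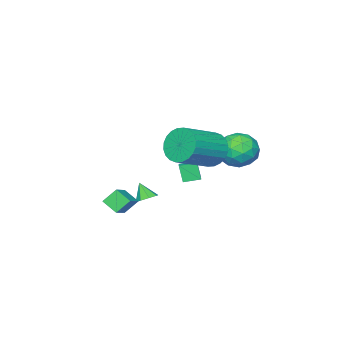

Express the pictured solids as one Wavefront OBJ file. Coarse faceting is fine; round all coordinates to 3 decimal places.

v -0.675 -2.858 -3.041
v -0.096 -2.752 -2.924
v -0.745 -3.442 -2.159
v -0.374 -2.437 -2.738
v -0.828 -2.369 -2.729
v -1.192 -2.587 -2.903
v -1.253 -2.965 -3.158
v -0.976 -3.28 -3.344
v -0.522 -3.348 -3.353
v -0.157 -3.129 -3.179
v 1.526 -2.266 -1.42
v 2.573 -1.809 -0.843
v 1.449 -1.445 -1.931
v 2.495 -0.987 -1.353
v 2.085 -2.653 -2.127
v 3.131 -2.195 -1.549
v 2.007 -1.831 -2.637
v 3.054 -1.374 -2.06
v -0.879 -0.668 -1.1
v -0.978 -1.026 -0.139
v -1.502 -0.055 -0.935
v -1.601 -0.413 0.026
v -0.299 -0.147 -0.846
v -0.398 -0.505 0.115
v -0.922 0.466 -0.681
v -1.021 0.108 0.28
v 1.056 2.824 2.768
v 1.471 3.34 2.005
v 3.419 3.112 2.909
v 3.004 2.596 3.672
v 1.387 3.631 2.258
v 3.335 3.402 3.162
v 1.253 3.799 2.589
v 3.202 3.57 3.493
v 1.09 3.818 2.947
v 3.038 3.589 3.851
v 0.921 3.686 3.277
v 2.869 3.457 4.182
v 0.772 3.423 3.53
v 2.72 3.194 4.435
v 0.667 3.069 3.667
v 2.615 2.84 4.572
v 0.621 2.677 3.668
v 2.569 2.449 4.572
v 0.641 2.308 3.531
v 2.589 2.08 4.435
v 0.725 2.018 3.278
v 2.673 1.789 4.182
v 0.858 1.85 2.947
v 2.807 1.621 3.851
v 1.022 1.831 2.589
v 2.97 1.602 3.493
v 1.191 1.963 2.258
v 3.139 1.734 3.163
v 1.34 2.226 2.005
v 3.288 1.997 2.91
v 1.445 2.58 1.868
v 3.393 2.351 2.773
v 1.491 2.971 1.868
v 3.439 2.743 2.772
v -2.209 2.016 1.865
v -1.807 2.615 2.687
v -0.733 2.305 0.933
v -0.331 2.904 1.755
v -0.45 1.823 1.872
v -1.362 1.644 2.449
v -1.178 3.276 1.171
v -2.09 3.097 1.748
v -1.169 3.393 2.259
v -0.72 2.495 2.692
v -1.82 2.425 0.928
v -1.371 1.527 1.361
v -2.137 2.29 2.358
v -0.403 2.63 1.262
v -0.473 1.995 1.331
v -0.236 2.346 1.814
v -1.876 1.72 2.218
v -1.64 2.071 2.701
v -0.842 1.606 2.222
v -0.9 2.849 0.919
v -0.664 3.2 1.402
v -2.304 2.574 1.806
v -2.067 2.925 2.289
v -1.698 3.314 1.398
v -1.526 3.099 2.589
v -0.659 3.269 2.041
v -1.157 3.488 1.698
v -1.693 3.383 2.037
v -1.262 2.571 2.844
v -0.395 2.742 2.296
v -0.465 2.106 2.365
v -1.001 2.001 2.704
v -0.888 3.029 2.592
v -2.145 2.178 1.324
v -1.278 2.349 0.776
v -1.539 2.919 0.916
v -2.075 2.814 1.255
v -1.881 1.651 1.579
v -1.014 1.821 1.031
v -0.847 1.537 1.583
v -1.383 1.432 1.922
v -1.652 1.891 1.028
f 2 1 4
f 2 4 3
f 4 1 5
f 4 5 3
f 5 1 6
f 5 6 3
f 6 1 7
f 6 7 3
f 7 1 8
f 7 8 3
f 8 1 9
f 8 9 3
f 9 1 10
f 9 10 3
f 10 1 2
f 10 2 3
f 12 14 11
f 15 12 11
f 11 14 13
f 13 15 11
f 12 18 14
f 16 12 15
f 16 18 12
f 14 18 13
f 17 15 13
f 13 18 17
f 17 16 15
f 18 16 17
f 20 22 19
f 23 20 19
f 19 22 21
f 21 23 19
f 20 26 22
f 24 20 23
f 24 26 20
f 22 26 21
f 25 23 21
f 21 26 25
f 25 24 23
f 26 24 25
f 28 27 31
f 28 31 29
f 29 31 32
f 29 32 30
f 31 27 33
f 31 33 32
f 32 33 34
f 32 34 30
f 33 27 35
f 33 35 34
f 34 35 36
f 34 36 30
f 35 27 37
f 35 37 36
f 36 37 38
f 36 38 30
f 37 27 39
f 37 39 38
f 38 39 40
f 38 40 30
f 39 27 41
f 39 41 40
f 40 41 42
f 40 42 30
f 41 27 43
f 41 43 42
f 42 43 44
f 42 44 30
f 43 27 45
f 43 45 44
f 44 45 46
f 44 46 30
f 45 27 47
f 45 47 46
f 46 47 48
f 46 48 30
f 47 27 49
f 47 49 48
f 48 49 50
f 48 50 30
f 49 27 51
f 49 51 50
f 50 51 52
f 50 52 30
f 51 27 53
f 51 53 52
f 52 53 54
f 52 54 30
f 53 27 55
f 53 55 54
f 54 55 56
f 54 56 30
f 55 27 57
f 55 57 56
f 56 57 58
f 56 58 30
f 57 27 59
f 57 59 58
f 58 59 60
f 58 60 30
f 59 27 28
f 59 28 60
f 60 28 29
f 60 29 30
f 61 98 77
f 98 72 101
f 77 101 66
f 98 101 77
f 61 77 73
f 77 66 78
f 73 78 62
f 77 78 73
f 61 73 82
f 73 62 83
f 82 83 68
f 73 83 82
f 61 82 94
f 82 68 97
f 94 97 71
f 82 97 94
f 61 94 98
f 94 71 102
f 98 102 72
f 94 102 98
f 62 78 89
f 78 66 92
f 89 92 70
f 78 92 89
f 66 101 79
f 101 72 100
f 79 100 65
f 101 100 79
f 72 102 99
f 102 71 95
f 99 95 63
f 102 95 99
f 71 97 96
f 97 68 84
f 96 84 67
f 97 84 96
f 68 83 88
f 83 62 85
f 88 85 69
f 83 85 88
f 64 90 76
f 90 70 91
f 76 91 65
f 90 91 76
f 64 76 74
f 76 65 75
f 74 75 63
f 76 75 74
f 64 74 81
f 74 63 80
f 81 80 67
f 74 80 81
f 64 81 86
f 81 67 87
f 86 87 69
f 81 87 86
f 64 86 90
f 86 69 93
f 90 93 70
f 86 93 90
f 65 91 79
f 91 70 92
f 79 92 66
f 91 92 79
f 63 75 99
f 75 65 100
f 99 100 72
f 75 100 99
f 67 80 96
f 80 63 95
f 96 95 71
f 80 95 96
f 69 87 88
f 87 67 84
f 88 84 68
f 87 84 88
f 70 93 89
f 93 69 85
f 89 85 62
f 93 85 89



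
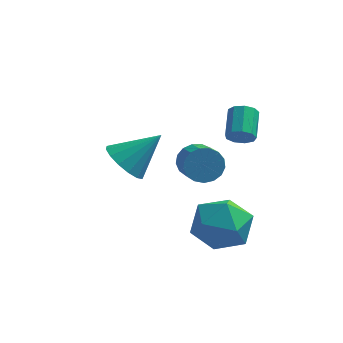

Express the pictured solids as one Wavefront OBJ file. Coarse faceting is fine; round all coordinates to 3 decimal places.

v -0.198 1.919 0.459
v 0.219 2.323 0.885
v 0.615 1.405 1.367
v 0.198 1.001 0.941
v -0.074 2.29 1.063
v 0.322 1.372 1.545
v -0.395 2.172 1.103
v 0.001 1.254 1.585
v -0.672 1.997 0.996
v -0.275 1.079 1.478
v -0.839 1.803 0.765
v -0.443 0.885 1.247
v -0.86 1.636 0.465
v -0.464 0.718 0.947
v -0.729 1.534 0.162
v -0.333 0.616 0.645
v -0.477 1.52 -0.072
v -0.081 0.602 0.41
v -0.161 1.598 -0.184
v 0.236 0.68 0.298
v 0.147 1.749 -0.149
v 0.543 0.831 0.333
v 0.376 1.939 0.025
v 0.772 1.021 0.507
v 0.473 2.124 0.298
v 0.869 1.206 0.78
v 0.416 2.263 0.609
v 0.813 1.345 1.091
v 0.335 -1.374 0.772
v 1.27 -0.759 0.655
v 1.03 -2.641 -0.335
v 1.965 -2.026 -0.452
v 1.733 -2.515 0.534
v 1.304 -1.732 1.218
v 0.996 -1.668 -0.898
v 0.567 -0.885 -0.214
v 1.679 -0.94 -0.377
v 2.134 -1.464 0.508
v 0.166 -1.936 -0.188
v 0.621 -2.46 0.697
v 1.444 0.528 2.819
v 1.829 0.378 3.136
v 1.78 1.403 3.677
v 1.396 1.552 3.361
v 1.963 0.537 2.848
v 1.915 1.562 3.389
v 1.855 0.691 2.546
v 1.807 1.716 3.087
v 1.555 0.769 2.372
v 1.506 1.794 2.913
v 1.202 0.734 2.408
v 1.154 1.758 2.949
v 0.963 0.602 2.636
v 0.915 1.627 3.177
v 0.949 0.435 2.95
v 0.901 1.46 3.491
v 1.167 0.312 3.203
v 1.119 1.337 3.744
v 1.514 0.29 3.276
v 1.466 1.314 3.818
v -2.667 1.895 0.112
v -1.993 1.543 -0.407
v -1.493 2.465 1.248
v -2.053 1.987 -0.568
v -2.278 2.407 -0.546
v -2.606 2.69 -0.349
v -2.951 2.759 -0.028
v -3.219 2.597 0.331
v -3.34 2.248 0.63
v -3.28 1.803 0.791
v -3.056 1.384 0.77
v -2.727 1.101 0.572
v -2.383 1.032 0.251
v -2.114 1.193 -0.107
f 2 1 5
f 2 5 3
f 3 5 6
f 3 6 4
f 5 1 7
f 5 7 6
f 6 7 8
f 6 8 4
f 7 1 9
f 7 9 8
f 8 9 10
f 8 10 4
f 9 1 11
f 9 11 10
f 10 11 12
f 10 12 4
f 11 1 13
f 11 13 12
f 12 13 14
f 12 14 4
f 13 1 15
f 13 15 14
f 14 15 16
f 14 16 4
f 15 1 17
f 15 17 16
f 16 17 18
f 16 18 4
f 17 1 19
f 17 19 18
f 18 19 20
f 18 20 4
f 19 1 21
f 19 21 20
f 20 21 22
f 20 22 4
f 21 1 23
f 21 23 22
f 22 23 24
f 22 24 4
f 23 1 25
f 23 25 24
f 24 25 26
f 24 26 4
f 25 1 27
f 25 27 26
f 26 27 28
f 26 28 4
f 27 1 2
f 27 2 28
f 28 2 3
f 28 3 4
f 29 40 34
f 29 34 30
f 29 30 36
f 29 36 39
f 29 39 40
f 30 34 38
f 34 40 33
f 40 39 31
f 39 36 35
f 36 30 37
f 32 38 33
f 32 33 31
f 32 31 35
f 32 35 37
f 32 37 38
f 33 38 34
f 31 33 40
f 35 31 39
f 37 35 36
f 38 37 30
f 42 41 45
f 42 45 43
f 43 45 46
f 43 46 44
f 45 41 47
f 45 47 46
f 46 47 48
f 46 48 44
f 47 41 49
f 47 49 48
f 48 49 50
f 48 50 44
f 49 41 51
f 49 51 50
f 50 51 52
f 50 52 44
f 51 41 53
f 51 53 52
f 52 53 54
f 52 54 44
f 53 41 55
f 53 55 54
f 54 55 56
f 54 56 44
f 55 41 57
f 55 57 56
f 56 57 58
f 56 58 44
f 57 41 59
f 57 59 58
f 58 59 60
f 58 60 44
f 59 41 42
f 59 42 60
f 60 42 43
f 60 43 44
f 62 61 64
f 62 64 63
f 64 61 65
f 64 65 63
f 65 61 66
f 65 66 63
f 66 61 67
f 66 67 63
f 67 61 68
f 67 68 63
f 68 61 69
f 68 69 63
f 69 61 70
f 69 70 63
f 70 61 71
f 70 71 63
f 71 61 72
f 71 72 63
f 72 61 73
f 72 73 63
f 73 61 74
f 73 74 63
f 74 61 62
f 74 62 63



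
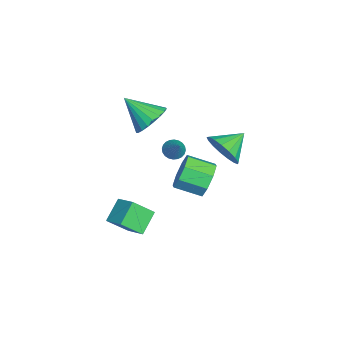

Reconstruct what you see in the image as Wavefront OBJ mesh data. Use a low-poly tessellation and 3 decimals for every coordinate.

v -3.006 -1.998 2.875
v -2.014 -2.146 3.218
v -3.634 -3.362 4.105
v -2.16 -1.833 3.491
v -2.451 -1.548 3.658
v -2.839 -1.341 3.69
v -3.256 -1.247 3.58
v -3.629 -1.284 3.349
v -3.895 -1.444 3.036
v -4.007 -1.7 2.695
v -3.946 -2.008 2.385
v -3.723 -2.314 2.16
v -3.375 -2.565 2.059
v -2.964 -2.719 2.099
v -2.56 -2.748 2.273
v -2.233 -2.647 2.551
v -2.04 -2.434 2.885
v -0.055 1.453 3.037
v 0.378 2.188 2.358
v -0.865 2.507 3.663
v -0.044 2.016 2.103
v -0.468 1.714 2.063
v -0.797 1.353 2.245
v -0.957 1.015 2.608
v -0.909 0.777 3.07
v -0.666 0.693 3.524
v -0.283 0.784 3.867
v 0.152 1.028 4.019
v 0.54 1.369 3.946
v 0.791 1.729 3.665
v 0.849 2.026 3.24
v 0.7 2.192 2.768
v -2.249 -0.895 1.244
v -1.963 -0.5 0.894
v -1.311 -0.625 2.316
v -2.122 -0.362 0.998
v -2.299 -0.306 1.14
v -2.47 -0.339 1.297
v -2.606 -0.457 1.446
v -2.688 -0.642 1.565
v -2.704 -0.865 1.634
v -2.65 -1.092 1.644
v -2.535 -1.29 1.594
v -2.377 -1.427 1.489
v -2.199 -1.484 1.348
v -2.029 -1.45 1.191
v -1.892 -1.332 1.042
v -1.81 -1.148 0.923
v -1.794 -0.925 0.854
v -1.848 -0.697 0.843
v 2.275 -3.521 1.389
v 3.148 -2.807 1.929
v 2.044 -2.501 0.415
v 2.916 -1.787 0.954
v 3.224 -4.073 0.586
v 4.096 -3.359 1.125
v 2.992 -3.053 -0.389
v 3.865 -2.339 0.151
v 0.459 0.793 1.212
v 1.049 0.997 2.03
v 0.832 -0.37 2.527
v 0.241 -0.573 1.708
v 0.29 1.164 2.158
v 0.072 -0.202 2.654
v -0.371 1.114 1.731
v -0.589 -0.252 2.227
v -0.546 0.876 1
v -0.763 -0.49 1.496
v -0.132 0.59 0.393
v -0.349 -0.777 0.89
v 0.628 0.422 0.266
v 0.41 -0.944 0.762
v 1.289 0.472 0.693
v 1.071 -0.894 1.189
v 1.463 0.71 1.424
v 1.246 -0.656 1.92
f 2 1 4
f 2 4 3
f 4 1 5
f 4 5 3
f 5 1 6
f 5 6 3
f 6 1 7
f 6 7 3
f 7 1 8
f 7 8 3
f 8 1 9
f 8 9 3
f 9 1 10
f 9 10 3
f 10 1 11
f 10 11 3
f 11 1 12
f 11 12 3
f 12 1 13
f 12 13 3
f 13 1 14
f 13 14 3
f 14 1 15
f 14 15 3
f 15 1 16
f 15 16 3
f 16 1 17
f 16 17 3
f 17 1 2
f 17 2 3
f 19 18 21
f 19 21 20
f 21 18 22
f 21 22 20
f 22 18 23
f 22 23 20
f 23 18 24
f 23 24 20
f 24 18 25
f 24 25 20
f 25 18 26
f 25 26 20
f 26 18 27
f 26 27 20
f 27 18 28
f 27 28 20
f 28 18 29
f 28 29 20
f 29 18 30
f 29 30 20
f 30 18 31
f 30 31 20
f 31 18 32
f 31 32 20
f 32 18 19
f 32 19 20
f 34 33 36
f 34 36 35
f 36 33 37
f 36 37 35
f 37 33 38
f 37 38 35
f 38 33 39
f 38 39 35
f 39 33 40
f 39 40 35
f 40 33 41
f 40 41 35
f 41 33 42
f 41 42 35
f 42 33 43
f 42 43 35
f 43 33 44
f 43 44 35
f 44 33 45
f 44 45 35
f 45 33 46
f 45 46 35
f 46 33 47
f 46 47 35
f 47 33 48
f 47 48 35
f 48 33 49
f 48 49 35
f 49 33 50
f 49 50 35
f 50 33 34
f 50 34 35
f 52 54 51
f 55 52 51
f 51 54 53
f 53 55 51
f 52 58 54
f 56 52 55
f 56 58 52
f 54 58 53
f 57 55 53
f 53 58 57
f 57 56 55
f 58 56 57
f 60 59 63
f 60 63 61
f 61 63 64
f 61 64 62
f 63 59 65
f 63 65 64
f 64 65 66
f 64 66 62
f 65 59 67
f 65 67 66
f 66 67 68
f 66 68 62
f 67 59 69
f 67 69 68
f 68 69 70
f 68 70 62
f 69 59 71
f 69 71 70
f 70 71 72
f 70 72 62
f 71 59 73
f 71 73 72
f 72 73 74
f 72 74 62
f 73 59 75
f 73 75 74
f 74 75 76
f 74 76 62
f 75 59 60
f 75 60 76
f 76 60 61
f 76 61 62



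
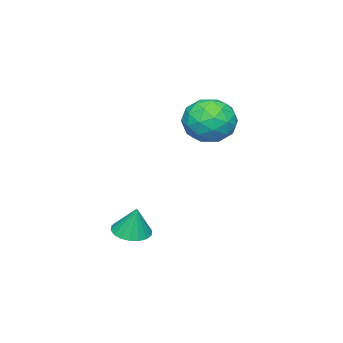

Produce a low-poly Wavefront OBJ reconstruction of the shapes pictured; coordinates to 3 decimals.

v -3.549 1.141 3.295
v -2.667 0.593 2.718
v -4.073 -0.533 4.082
v -3.191 -1.081 3.505
v -2.944 -0.322 4.386
v -2.62 0.712 3.9
v -4.12 -0.652 2.9
v -3.796 0.382 2.414
v -3.019 -0.515 2.474
v -2.293 -0.311 3.392
v -4.447 0.371 3.408
v -3.721 0.575 4.326
v -3.062 1.014 2.938
v -3.678 -0.954 3.862
v -3.533 -0.508 4.38
v -3.014 -0.83 4.041
v -3.035 1.084 3.632
v -2.516 0.762 3.293
v -2.679 0.224 4.273
v -4.224 -0.702 3.507
v -3.705 -1.024 3.168
v -3.726 0.89 2.759
v -3.207 0.568 2.42
v -4.061 -0.164 2.527
v -2.75 0.041 2.455
v -3.058 -0.943 2.917
v -3.604 -0.691 2.562
v -3.414 -0.083 2.277
v -2.323 0.161 2.995
v -2.631 -0.823 3.457
v -2.487 -0.377 3.975
v -2.296 0.231 3.689
v -2.53 -0.491 2.851
v -4.109 0.883 3.343
v -4.417 -0.101 3.805
v -4.444 -0.171 3.111
v -4.253 0.437 2.825
v -3.682 1.003 3.883
v -3.99 0.019 4.345
v -3.326 0.143 4.523
v -3.136 0.751 4.238
v -4.21 0.551 3.949
v -0.1 -1.474 -1.796
v 0.347 -0.826 -2.028
v 0.06 -1.106 -0.464
v 0.007 -0.693 -2.024
v -0.354 -0.715 -1.975
v -0.664 -0.887 -1.89
v -0.863 -1.175 -1.787
v -0.911 -1.522 -1.685
v -0.797 -1.86 -1.605
v -0.546 -2.121 -1.563
v -0.206 -2.254 -1.567
v 0.155 -2.233 -1.616
v 0.465 -2.061 -1.701
v 0.664 -1.772 -1.804
v 0.712 -1.425 -1.906
v 0.598 -1.088 -1.986
f 1 38 17
f 38 12 41
f 17 41 6
f 38 41 17
f 1 17 13
f 17 6 18
f 13 18 2
f 17 18 13
f 1 13 22
f 13 2 23
f 22 23 8
f 13 23 22
f 1 22 34
f 22 8 37
f 34 37 11
f 22 37 34
f 1 34 38
f 34 11 42
f 38 42 12
f 34 42 38
f 2 18 29
f 18 6 32
f 29 32 10
f 18 32 29
f 6 41 19
f 41 12 40
f 19 40 5
f 41 40 19
f 12 42 39
f 42 11 35
f 39 35 3
f 42 35 39
f 11 37 36
f 37 8 24
f 36 24 7
f 37 24 36
f 8 23 28
f 23 2 25
f 28 25 9
f 23 25 28
f 4 30 16
f 30 10 31
f 16 31 5
f 30 31 16
f 4 16 14
f 16 5 15
f 14 15 3
f 16 15 14
f 4 14 21
f 14 3 20
f 21 20 7
f 14 20 21
f 4 21 26
f 21 7 27
f 26 27 9
f 21 27 26
f 4 26 30
f 26 9 33
f 30 33 10
f 26 33 30
f 5 31 19
f 31 10 32
f 19 32 6
f 31 32 19
f 3 15 39
f 15 5 40
f 39 40 12
f 15 40 39
f 7 20 36
f 20 3 35
f 36 35 11
f 20 35 36
f 9 27 28
f 27 7 24
f 28 24 8
f 27 24 28
f 10 33 29
f 33 9 25
f 29 25 2
f 33 25 29
f 44 43 46
f 44 46 45
f 46 43 47
f 46 47 45
f 47 43 48
f 47 48 45
f 48 43 49
f 48 49 45
f 49 43 50
f 49 50 45
f 50 43 51
f 50 51 45
f 51 43 52
f 51 52 45
f 52 43 53
f 52 53 45
f 53 43 54
f 53 54 45
f 54 43 55
f 54 55 45
f 55 43 56
f 55 56 45
f 56 43 57
f 56 57 45
f 57 43 58
f 57 58 45
f 58 43 44
f 58 44 45



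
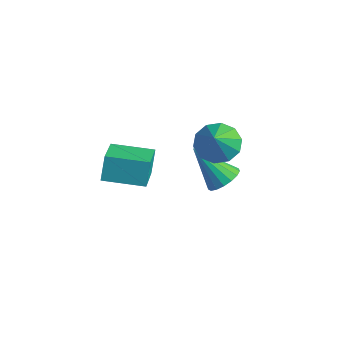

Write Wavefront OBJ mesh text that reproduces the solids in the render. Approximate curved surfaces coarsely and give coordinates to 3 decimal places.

v -0.334 -4.109 0.505
v -0.533 -3.773 1.49
v 0.794 -3.013 0.359
v 0.595 -2.677 1.344
v 0.745 -5.143 1.076
v 0.546 -4.807 2.061
v 1.873 -4.047 0.93
v 1.674 -3.711 1.915
v 1.089 0.054 -1.446
v 1.676 -0.082 -1.052
v 0.031 -0.534 -0.074
v 1.597 0.244 -0.973
v 1.402 0.527 -1.002
v 1.135 0.701 -1.134
v 0.858 0.727 -1.337
v 0.633 0.598 -1.565
v 0.513 0.345 -1.765
v 0.525 0.025 -1.893
v 0.667 -0.288 -1.918
v 0.905 -0.523 -1.836
v 1.185 -0.626 -1.663
v 1.443 -0.573 -1.442
v 1.62 -0.377 -1.221
v 2.133 -1.136 1.933
v 2.876 -0.749 1.739
v 2.767 -1.824 2.987
v 2.62 -0.445 2.091
v 2.178 -0.405 2.384
v 1.718 -0.644 2.504
v 1.417 -1.071 2.406
v 1.39 -1.522 2.127
v 1.646 -1.826 1.775
v 2.088 -1.867 1.482
v 2.547 -1.627 1.362
v 2.848 -1.2 1.46
f 2 4 1
f 5 2 1
f 1 4 3
f 3 5 1
f 2 8 4
f 6 2 5
f 6 8 2
f 4 8 3
f 7 5 3
f 3 8 7
f 7 6 5
f 8 6 7
f 10 9 12
f 10 12 11
f 12 9 13
f 12 13 11
f 13 9 14
f 13 14 11
f 14 9 15
f 14 15 11
f 15 9 16
f 15 16 11
f 16 9 17
f 16 17 11
f 17 9 18
f 17 18 11
f 18 9 19
f 18 19 11
f 19 9 20
f 19 20 11
f 20 9 21
f 20 21 11
f 21 9 22
f 21 22 11
f 22 9 23
f 22 23 11
f 23 9 10
f 23 10 11
f 25 24 27
f 25 27 26
f 27 24 28
f 27 28 26
f 28 24 29
f 28 29 26
f 29 24 30
f 29 30 26
f 30 24 31
f 30 31 26
f 31 24 32
f 31 32 26
f 32 24 33
f 32 33 26
f 33 24 34
f 33 34 26
f 34 24 35
f 34 35 26
f 35 24 25
f 35 25 26



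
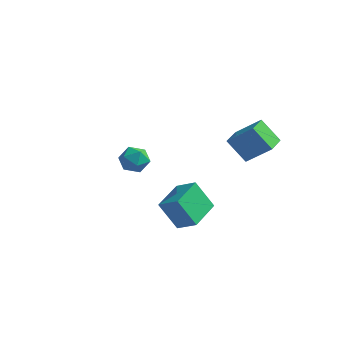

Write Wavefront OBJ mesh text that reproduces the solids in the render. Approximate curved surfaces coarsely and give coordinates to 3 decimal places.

v 2.619 1.833 0.881
v 4.058 2.061 2.178
v 2.521 3.222 0.746
v 3.959 3.451 2.042
v 3.801 1.789 -0.422
v 5.239 2.018 0.874
v 3.702 3.179 -0.558
v 5.141 3.407 0.739
v 2.558 -4.183 -2.376
v 1.534 -4.338 -0.748
v 2.638 -2.169 -2.135
v 1.613 -2.324 -0.506
v 3.727 -4.316 -1.654
v 2.702 -4.471 -0.025
v 3.806 -2.302 -1.412
v 2.782 -2.457 0.216
v -3.485 2.304 -2.19
v -2.612 2.25 -2.649
v -3.228 0.87 -1.531
v -2.355 0.816 -1.99
v -2.489 1.468 -1.26
v -2.648 2.354 -1.667
v -3.192 0.766 -2.513
v -3.351 1.652 -2.92
v -2.43 1.299 -2.849
v -1.996 1.733 -2.074
v -3.844 1.387 -2.106
v -3.41 1.821 -1.331
f 2 4 1
f 5 2 1
f 1 4 3
f 3 5 1
f 2 8 4
f 6 2 5
f 6 8 2
f 4 8 3
f 7 5 3
f 3 8 7
f 7 6 5
f 8 6 7
f 10 12 9
f 13 10 9
f 9 12 11
f 11 13 9
f 10 16 12
f 14 10 13
f 14 16 10
f 12 16 11
f 15 13 11
f 11 16 15
f 15 14 13
f 16 14 15
f 17 28 22
f 17 22 18
f 17 18 24
f 17 24 27
f 17 27 28
f 18 22 26
f 22 28 21
f 28 27 19
f 27 24 23
f 24 18 25
f 20 26 21
f 20 21 19
f 20 19 23
f 20 23 25
f 20 25 26
f 21 26 22
f 19 21 28
f 23 19 27
f 25 23 24
f 26 25 18

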